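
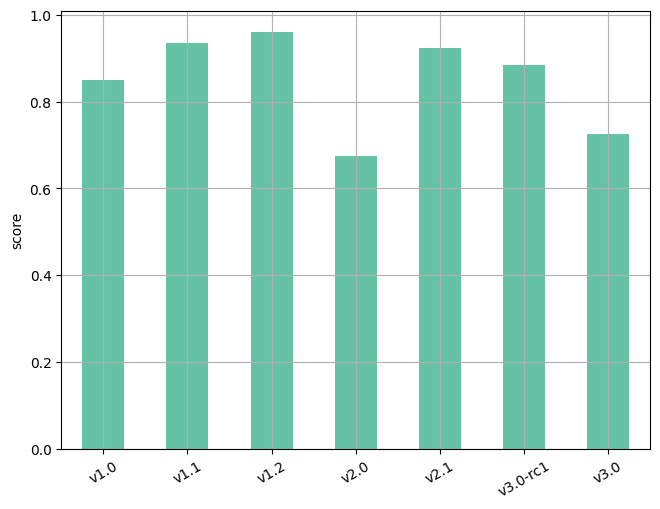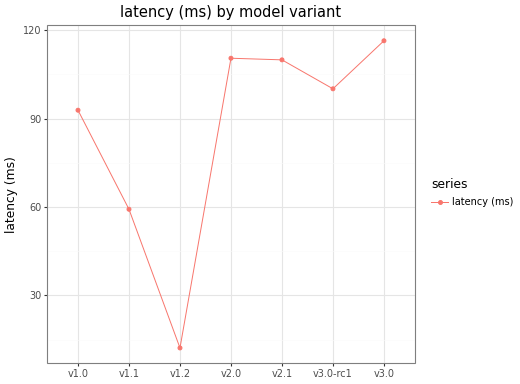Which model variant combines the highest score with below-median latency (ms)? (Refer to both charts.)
Chart 2 median latency (ms) ≈ 100; below-median model variants: v1.0, v1.1, v1.2. Among those, v1.2 has the highest score (≈ 1).

v1.2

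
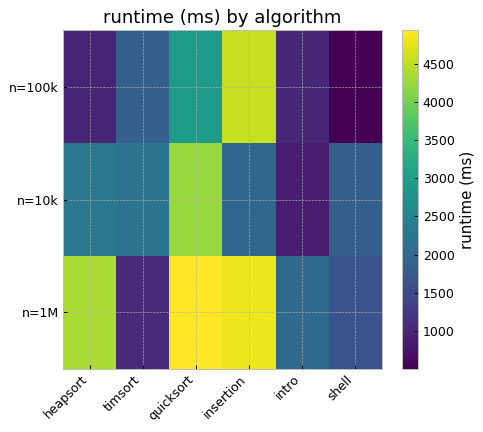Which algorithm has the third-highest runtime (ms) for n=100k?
Top 4 for n=100k: insertion ≈ 4500, quicksort ≈ 3000, timsort ≈ 2000, intro ≈ 1000.

timsort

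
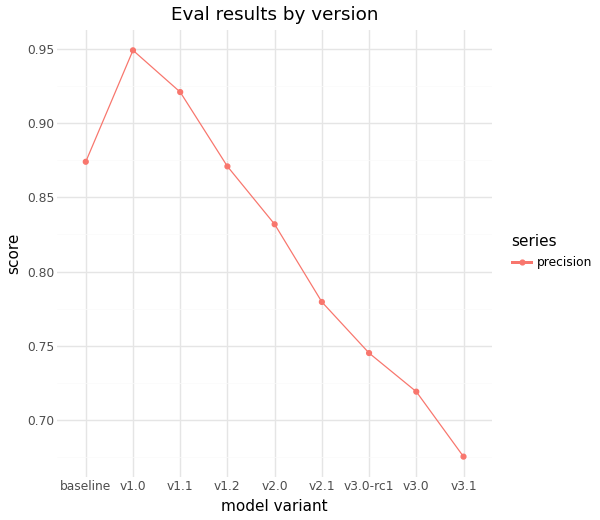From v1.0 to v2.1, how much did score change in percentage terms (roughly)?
v1.0 ≈ 0.95, v2.1 ≈ 0.80; (0.80 − 0.95) / 0.95 ≈ -15.8%.

≈ -15.8%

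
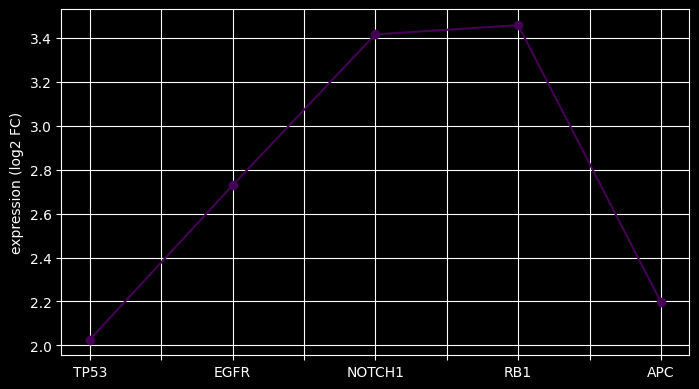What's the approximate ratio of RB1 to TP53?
≈ 1.7×

RB1 ≈ 3.4, TP53 ≈ 2.0; 3.4/2.0 ≈ 1.7.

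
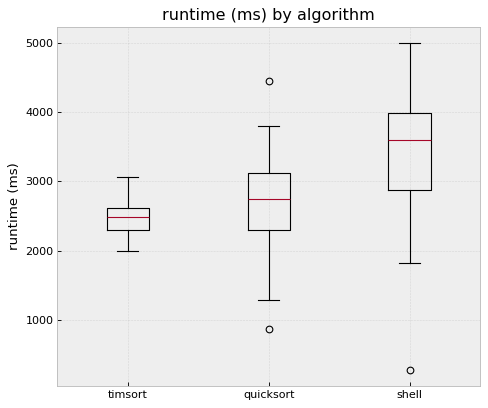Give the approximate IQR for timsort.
≈ 300

Q3 ≈ 2600, Q1 ≈ 2300; IQR ≈ 300.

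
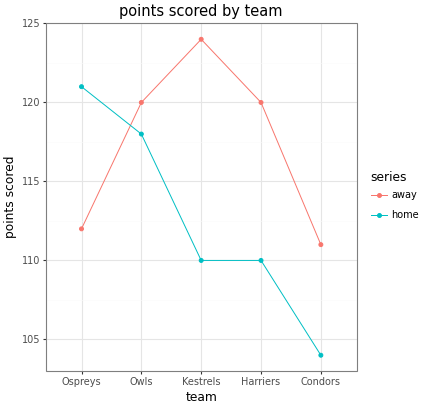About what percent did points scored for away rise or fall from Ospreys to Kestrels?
Ospreys ≈ 112, Kestrels ≈ 124; (124 − 112) / 112 ≈ +10.7%.

≈ +10.7%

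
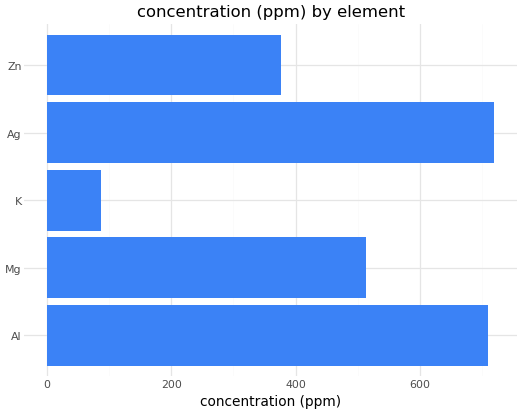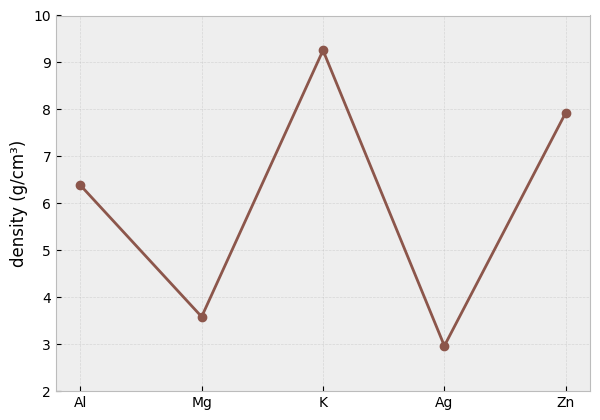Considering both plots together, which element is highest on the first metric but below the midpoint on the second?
Chart 2 median density (g/cm³) ≈ 6; below-median elements: Mg, Ag. Among those, Ag has the highest concentration (ppm) (≈ 700).

Ag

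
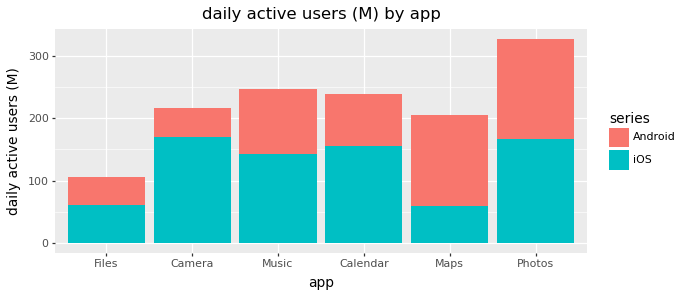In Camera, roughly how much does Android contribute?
Android top ≈ 200, bottom ≈ 150; segment ≈ 50.

≈ 50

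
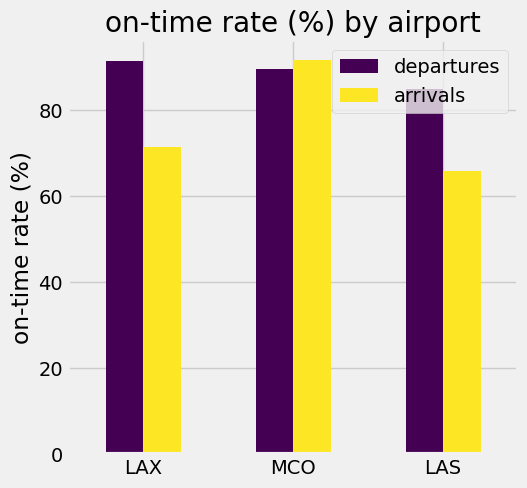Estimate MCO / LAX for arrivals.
MCO ≈ 90, LAX ≈ 70; 90/70 ≈ 1.29.

≈ 1.29×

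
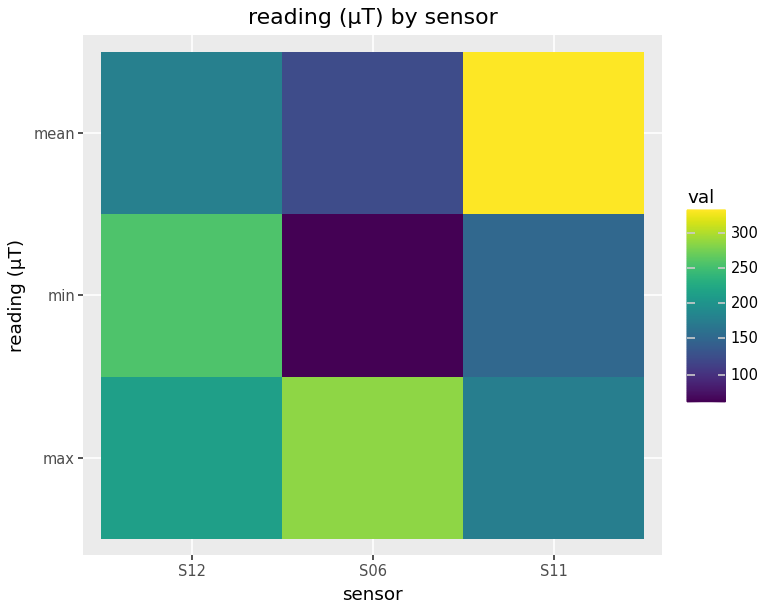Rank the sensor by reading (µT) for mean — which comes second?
Top 3 for mean: S11 ≈ 325, S12 ≈ 175, S06 ≈ 125.

S12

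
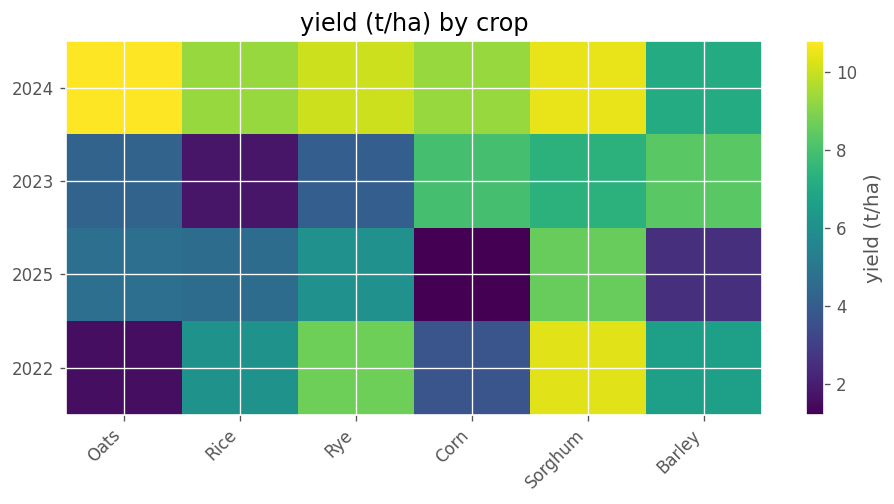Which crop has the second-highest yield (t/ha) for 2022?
Top 3 for 2022: Sorghum ≈ 10, Rye ≈ 9, Barley ≈ 7.

Rye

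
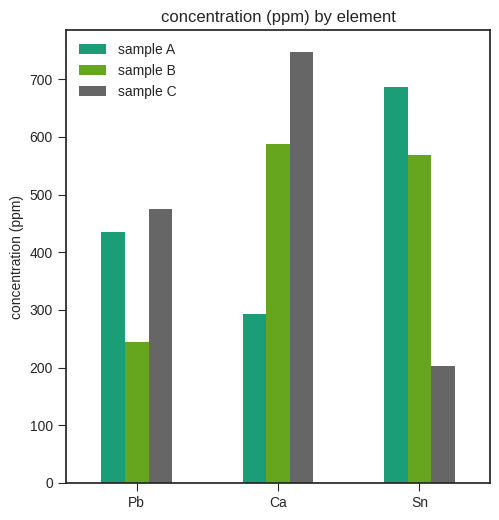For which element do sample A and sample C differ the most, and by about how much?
Sn: sample A ≈ 700, sample C ≈ 200 → gap ≈ 500. Next-largest (Ca) is only ≈ 400.

Sn, ≈ 500 ppm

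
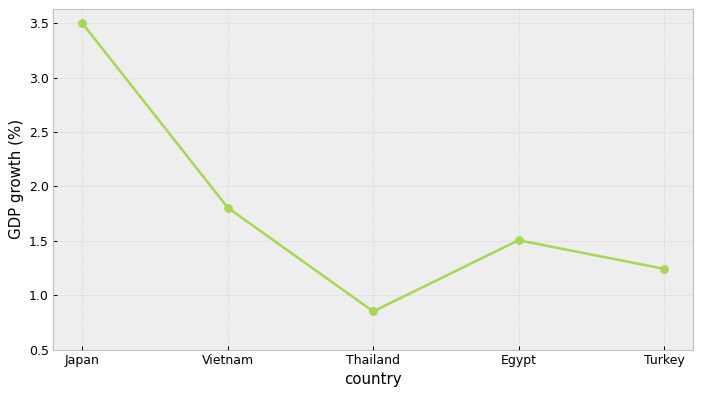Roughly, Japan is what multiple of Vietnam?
Japan ≈ 3.5, Vietnam ≈ 2.0; 3.5/2.0 ≈ 1.75.

≈ 1.75×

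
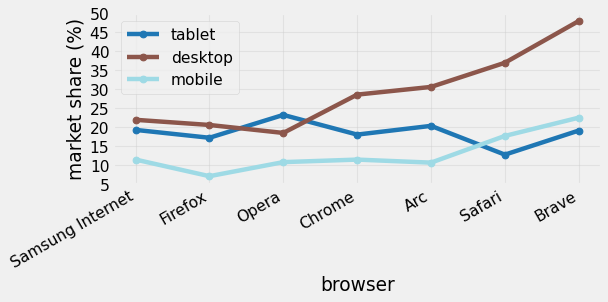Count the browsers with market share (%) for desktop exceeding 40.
1

Above 40: Brave.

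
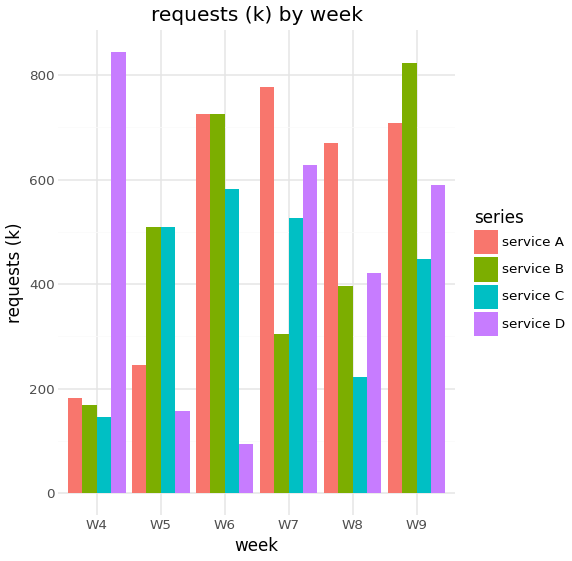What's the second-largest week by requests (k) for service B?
W6

Top 3 for service B: W9 ≈ 800, W6 ≈ 700, W5 ≈ 500.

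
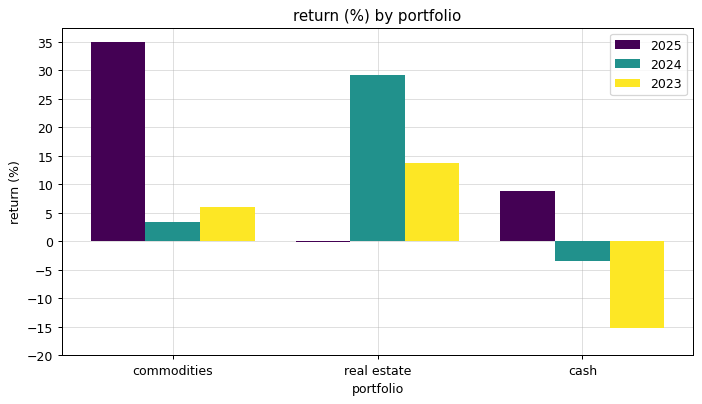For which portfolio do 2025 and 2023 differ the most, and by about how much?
commodities, ≈ 30 %

commodities: 2025 ≈ 35, 2023 ≈ 5 → gap ≈ 30. Next-largest (cash) is only ≈ 25.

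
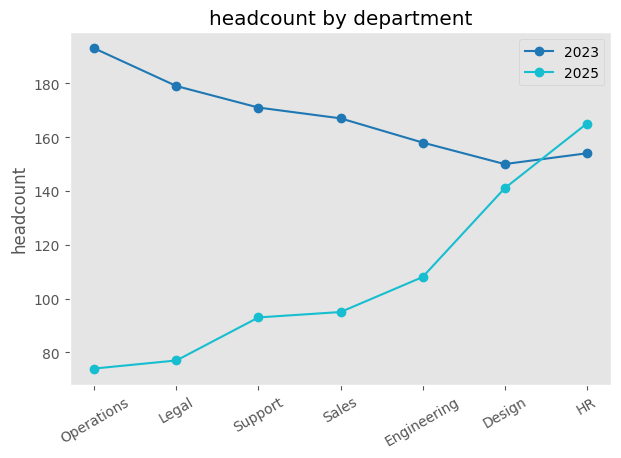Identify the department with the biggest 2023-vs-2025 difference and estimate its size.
Operations: 2023 ≈ 190, 2025 ≈ 70 → gap ≈ 120. Next-largest (Legal) is only ≈ 100.

Operations, ≈ 120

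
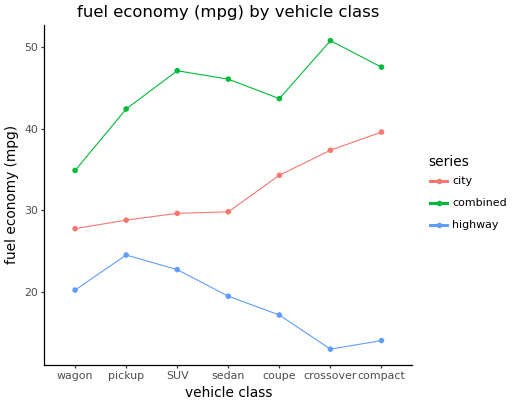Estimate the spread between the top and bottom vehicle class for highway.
≈ 10

Max pickup ≈ 25, min crossover ≈ 15; range ≈ 10.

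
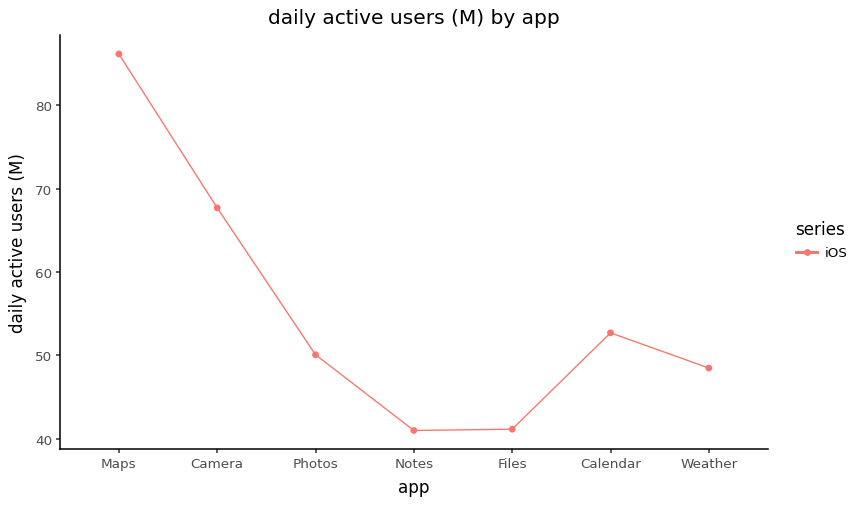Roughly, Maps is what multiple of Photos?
Maps ≈ 85, Photos ≈ 50; 85/50 ≈ 1.7.

≈ 1.7×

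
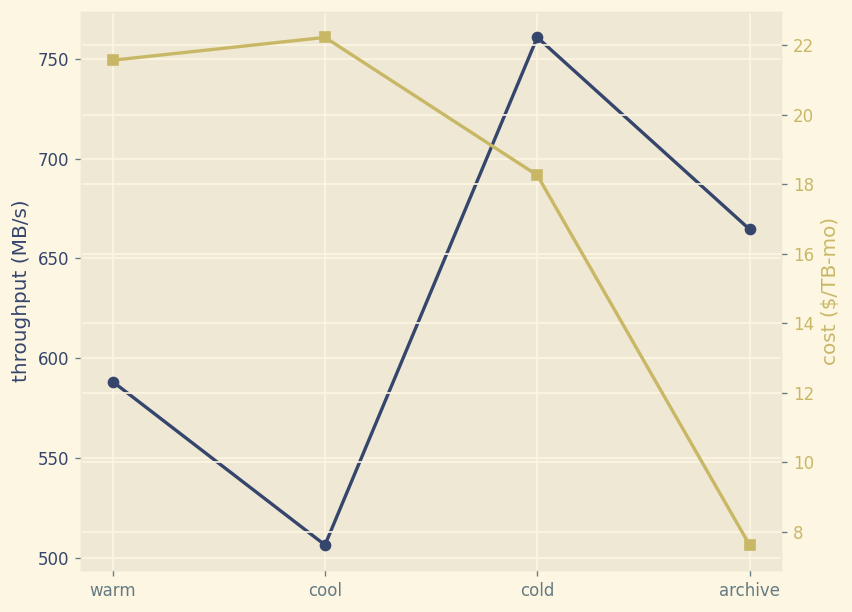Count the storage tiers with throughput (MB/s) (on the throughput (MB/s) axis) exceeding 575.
Above 575: warm, cold, archive.

3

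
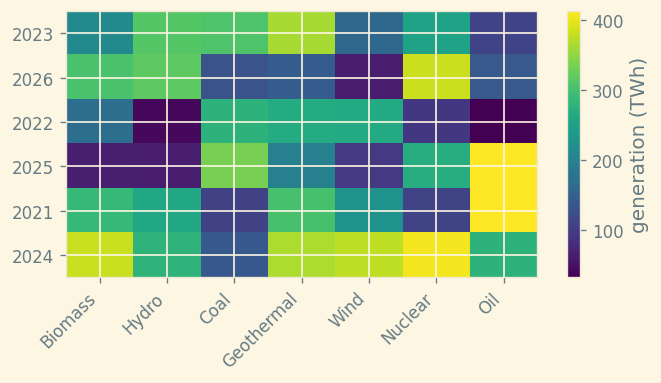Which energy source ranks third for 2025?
Top 4 for 2025: Oil ≈ 400, Coal ≈ 350, Nuclear ≈ 250, Geothermal ≈ 200.

Nuclear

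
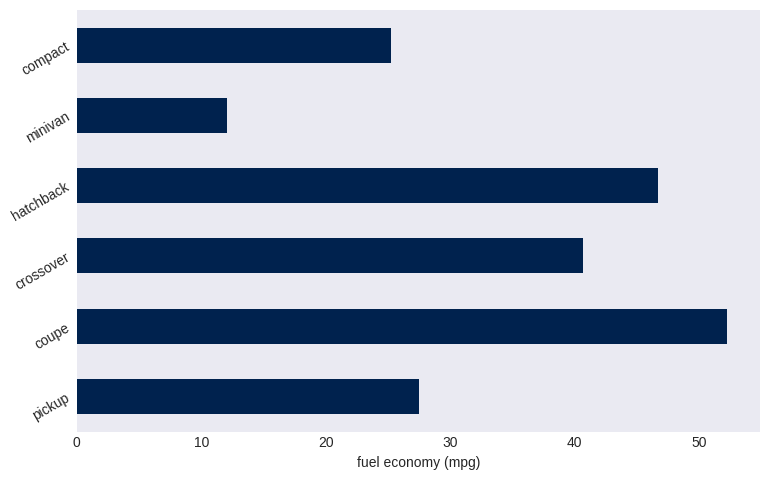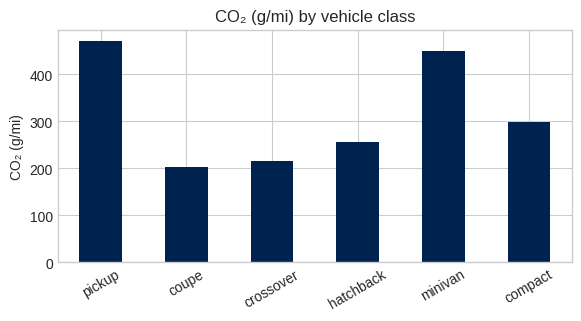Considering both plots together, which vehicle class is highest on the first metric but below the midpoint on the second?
Chart 2 median CO₂ (g/mi) ≈ 300; below-median vehicle classes: coupe, crossover, hatchback. Among those, coupe has the highest fuel economy (mpg) (≈ 50).

coupe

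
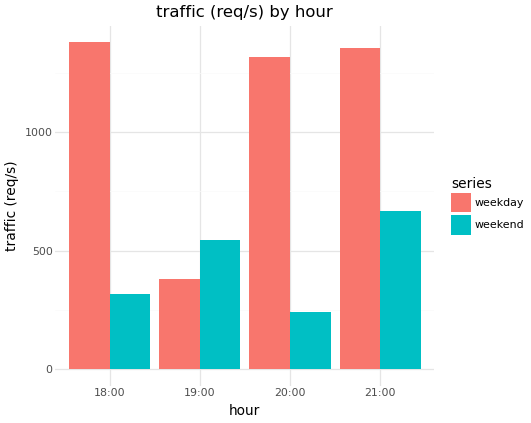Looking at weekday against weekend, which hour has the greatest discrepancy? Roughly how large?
20:00: weekday ≈ 1400, weekend ≈ 200 → gap ≈ 1200. Next-largest (18:00) is only ≈ 1000.

20:00, ≈ 1200 req/s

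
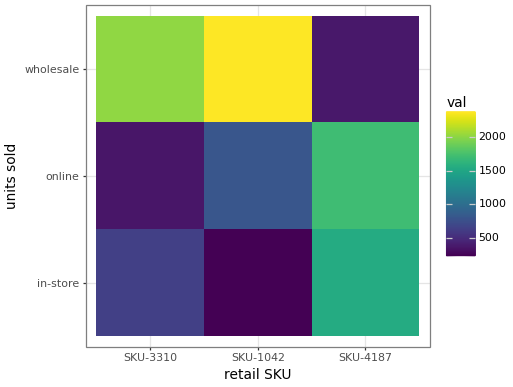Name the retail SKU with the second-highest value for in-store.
Top 3 for in-store: SKU-4187 ≈ 1600, SKU-3310 ≈ 600, SKU-1042 ≈ 200.

SKU-3310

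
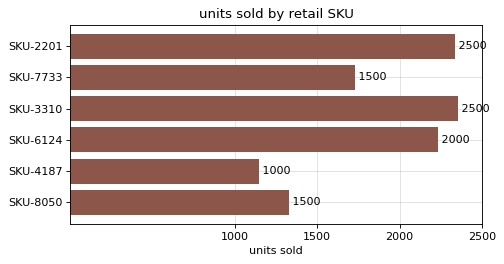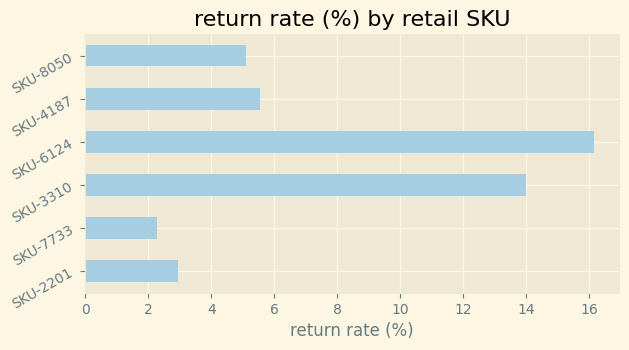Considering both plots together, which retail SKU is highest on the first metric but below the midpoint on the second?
Chart 2 median return rate (%) ≈ 6; below-median retail SKUs: SKU-2201, SKU-7733, SKU-8050. Among those, SKU-2201 has the highest units sold (≈ 2500).

SKU-2201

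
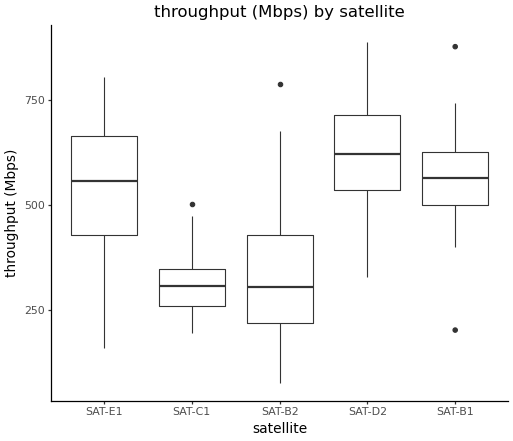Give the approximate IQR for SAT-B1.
Q3 ≈ 650, Q1 ≈ 500; IQR ≈ 150.

≈ 150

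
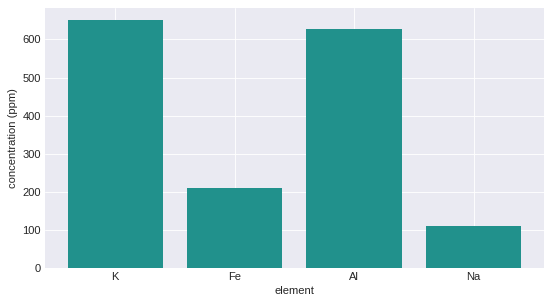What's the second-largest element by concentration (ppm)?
Top 3: K ≈ 700, Al ≈ 600, Fe ≈ 200.

Al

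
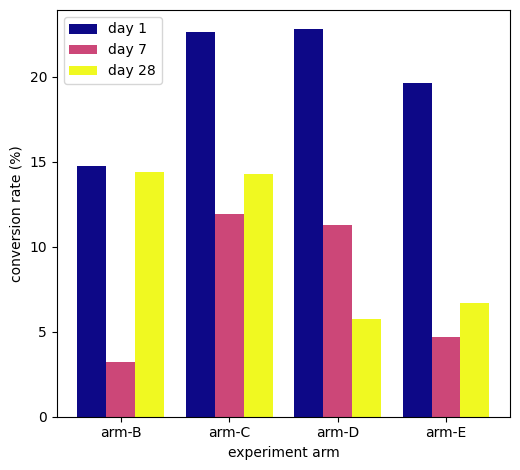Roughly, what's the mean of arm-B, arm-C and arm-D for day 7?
(4 + 12 + 12) / 3 ≈ 9.

≈ 9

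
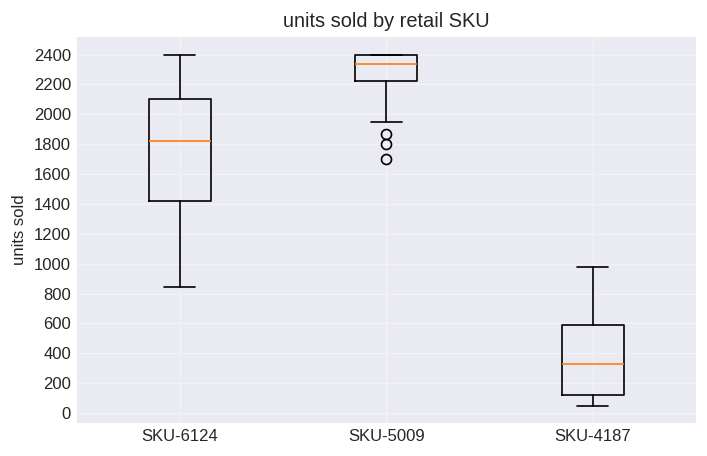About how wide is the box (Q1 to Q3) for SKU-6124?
≈ 800

Q3 ≈ 2200, Q1 ≈ 1400; IQR ≈ 800.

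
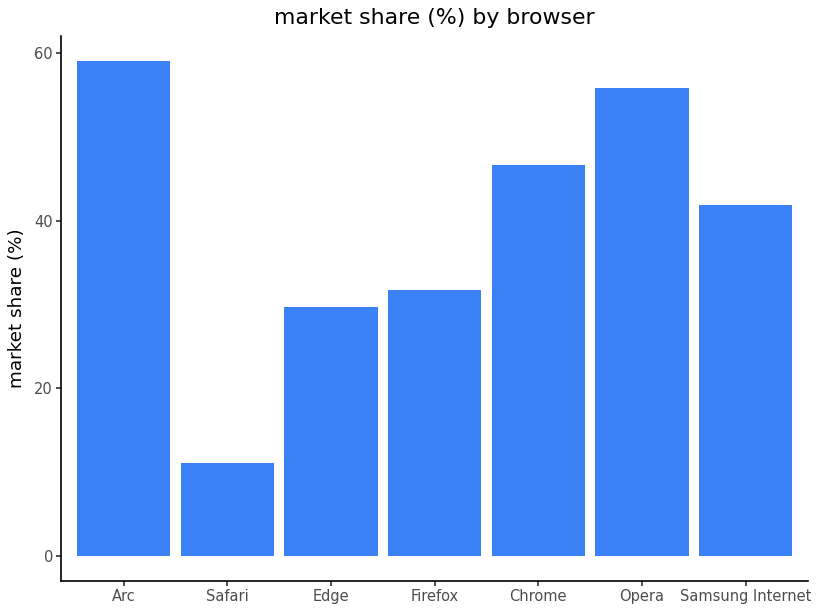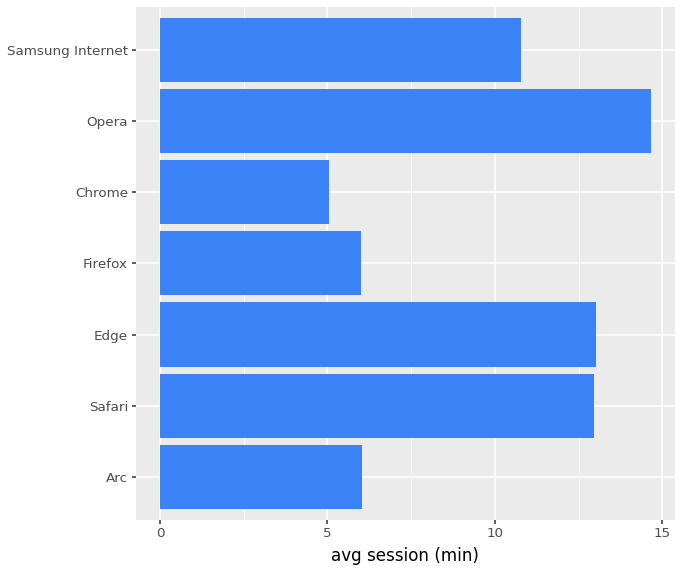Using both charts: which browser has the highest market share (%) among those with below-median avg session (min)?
Arc

Chart 2 median avg session (min) ≈ 10; below-median browsers: Arc, Firefox, Chrome. Among those, Arc has the highest market share (%) (≈ 60).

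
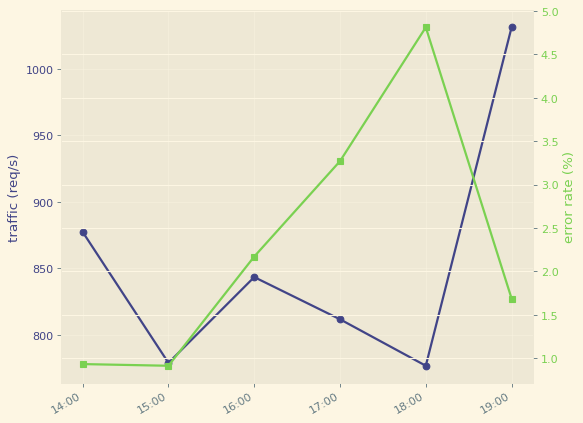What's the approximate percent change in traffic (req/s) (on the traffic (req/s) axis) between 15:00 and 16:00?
15:00 ≈ 775, 16:00 ≈ 850; (850 − 775) / 775 ≈ +9.7%.

≈ +9.7%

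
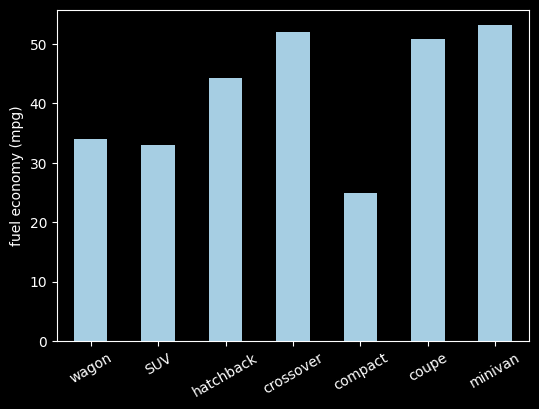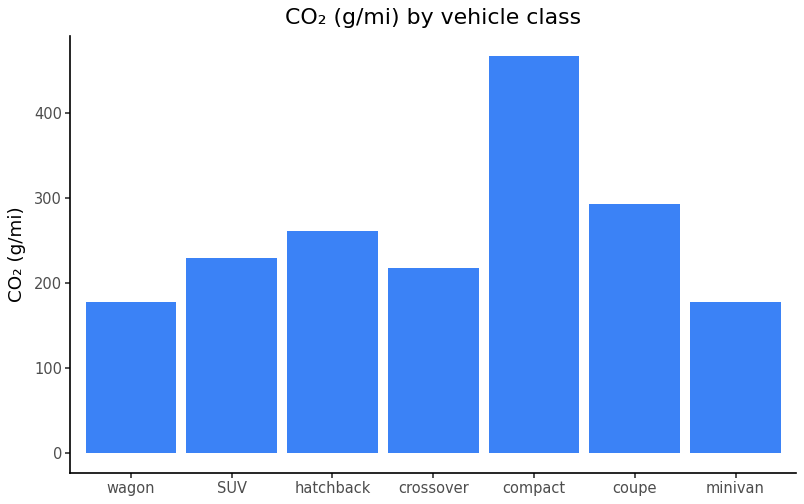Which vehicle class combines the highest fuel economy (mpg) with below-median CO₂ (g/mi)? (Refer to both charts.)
Chart 2 median CO₂ (g/mi) ≈ 250; below-median vehicle classes: wagon, crossover, minivan. Among those, minivan has the highest fuel economy (mpg) (≈ 55).

minivan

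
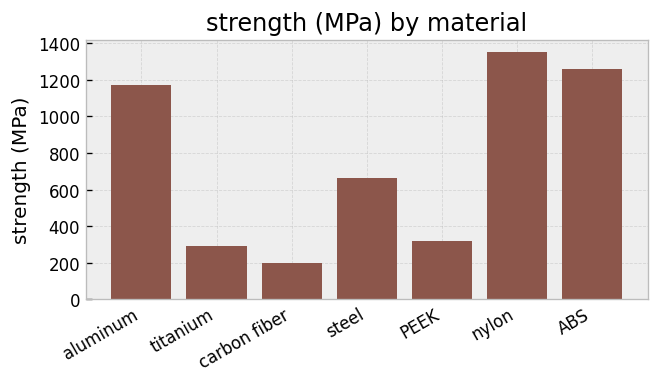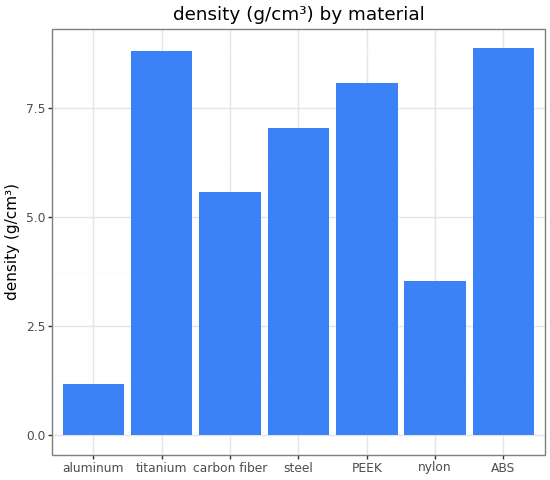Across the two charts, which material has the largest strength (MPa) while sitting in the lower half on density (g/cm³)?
Chart 2 median density (g/cm³) ≈ 7; below-median materials: aluminum, carbon fiber, nylon. Among those, nylon has the highest strength (MPa) (≈ 1400).

nylon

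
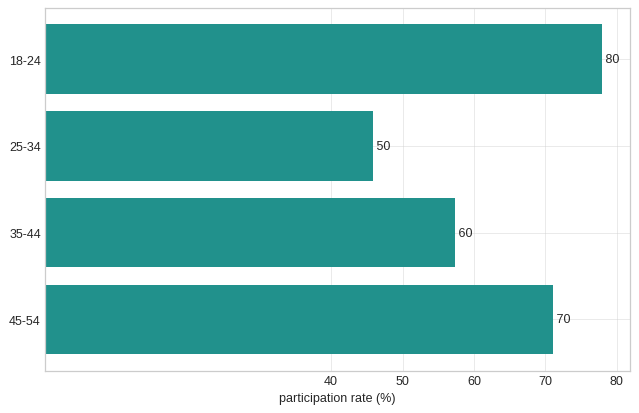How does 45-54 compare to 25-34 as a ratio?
45-54 ≈ 70, 25-34 ≈ 50; 70/50 ≈ 1.4.

≈ 1.4×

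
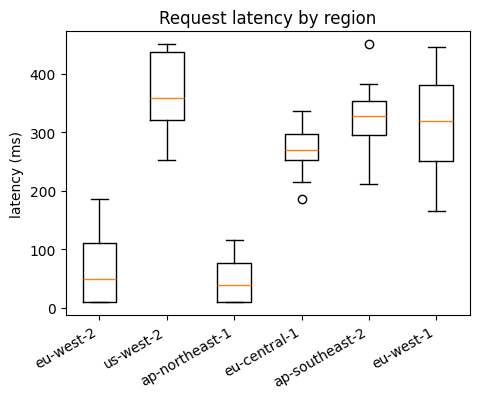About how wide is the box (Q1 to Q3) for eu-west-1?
≈ 150

Q3 ≈ 400, Q1 ≈ 250; IQR ≈ 150.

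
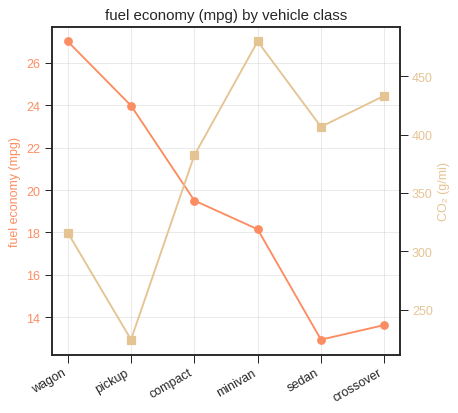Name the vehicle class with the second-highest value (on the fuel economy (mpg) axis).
pickup

Top 3 (on the fuel economy (mpg) axis): wagon ≈ 28, pickup ≈ 24, compact ≈ 20.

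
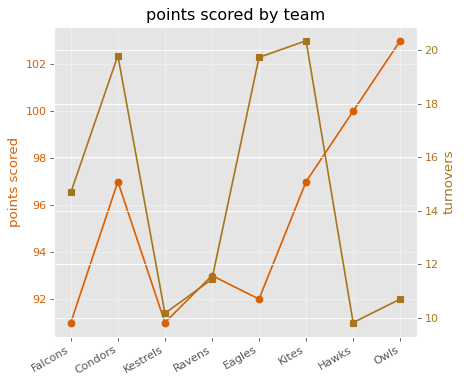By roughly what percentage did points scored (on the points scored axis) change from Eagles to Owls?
Eagles ≈ 92, Owls ≈ 103; (103 − 92) / 92 ≈ +12%.

≈ +12%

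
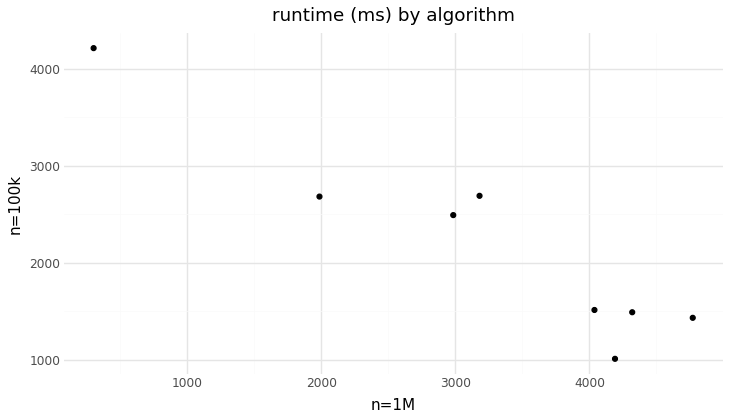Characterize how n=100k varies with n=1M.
negative, strong

Points are negatively correlated; strong (|r| ≈ 1.0).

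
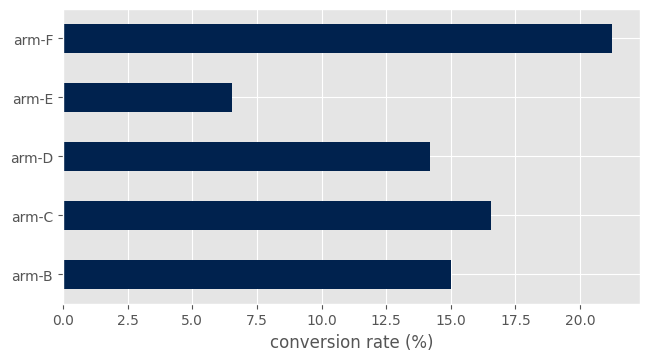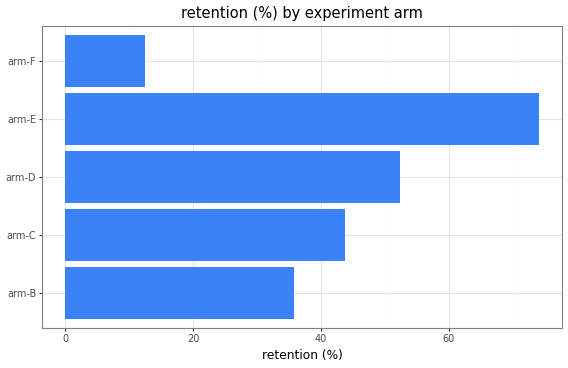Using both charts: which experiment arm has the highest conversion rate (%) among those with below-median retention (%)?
Chart 2 median retention (%) ≈ 40; below-median experiment arms: arm-B, arm-F. Among those, arm-F has the highest conversion rate (%) (≈ 22).

arm-F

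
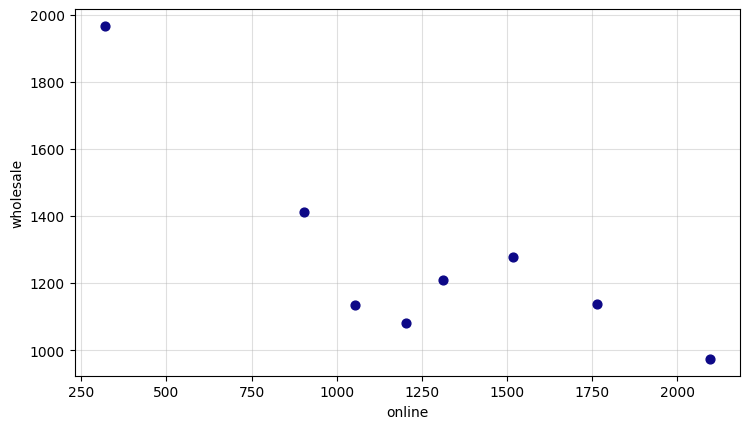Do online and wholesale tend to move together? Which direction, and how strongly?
negative, strong

Points are negatively correlated; strong (|r| ≈ 0.8).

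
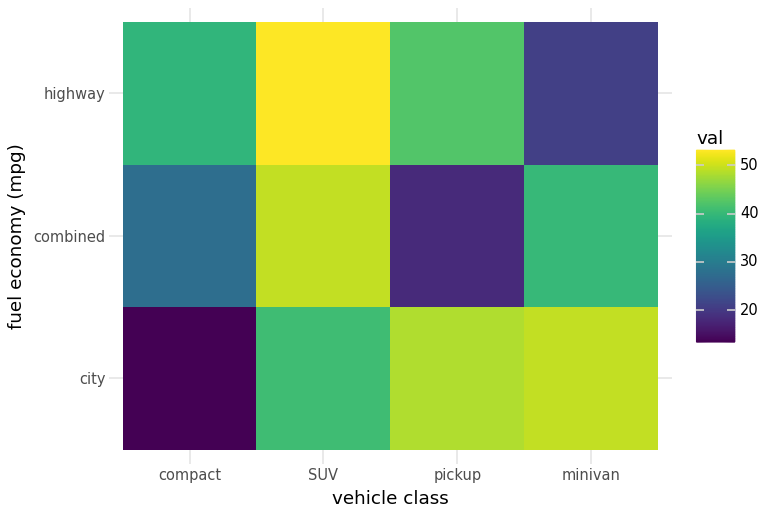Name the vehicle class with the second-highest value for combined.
minivan

Top 3 for combined: SUV ≈ 50, minivan ≈ 40, compact ≈ 30.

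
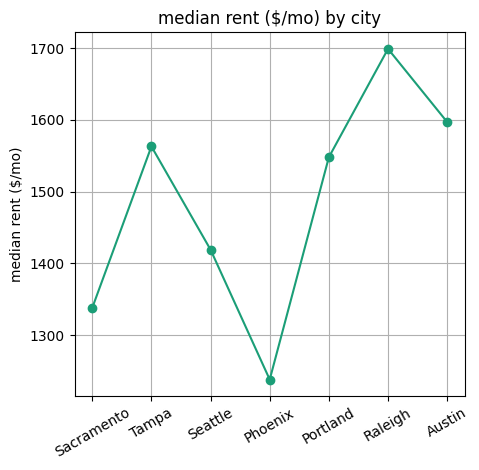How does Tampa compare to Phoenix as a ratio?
≈ 1.24×

Tampa ≈ 1550, Phoenix ≈ 1250; 1550/1250 ≈ 1.24.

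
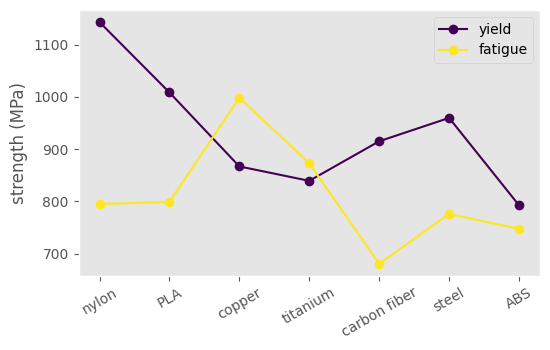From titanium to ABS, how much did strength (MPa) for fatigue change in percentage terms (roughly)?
titanium ≈ 850, ABS ≈ 750; (750 − 850) / 850 ≈ -11.8%.

≈ -11.8%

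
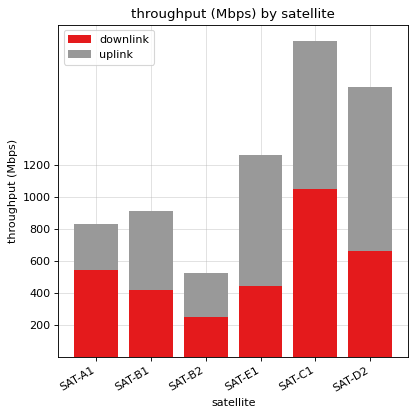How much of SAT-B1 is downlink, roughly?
downlink top ≈ 400, bottom ≈ 0; segment ≈ 400.

≈ 400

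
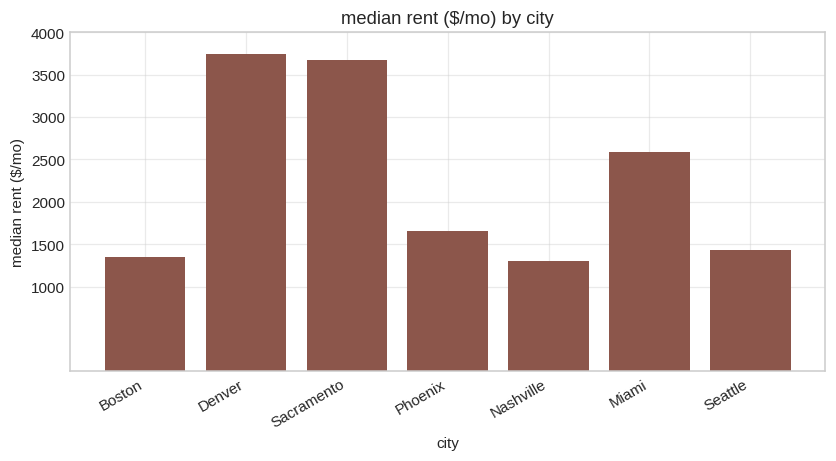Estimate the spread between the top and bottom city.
≈ 2000

Max Denver ≈ 3500, min Nashville ≈ 1500; range ≈ 2000.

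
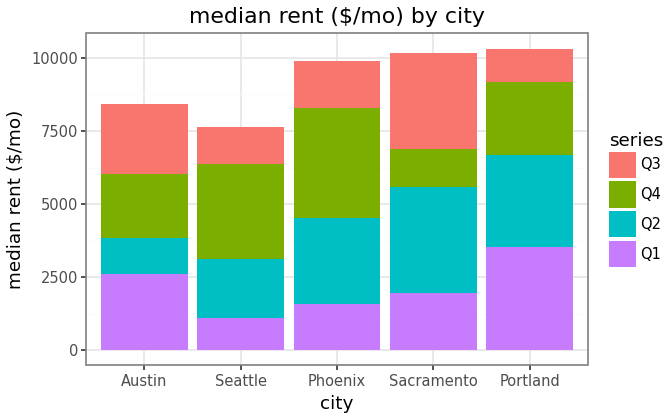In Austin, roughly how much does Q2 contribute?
Q2 top ≈ 4000, bottom ≈ 3000; segment ≈ 1000.

≈ 1000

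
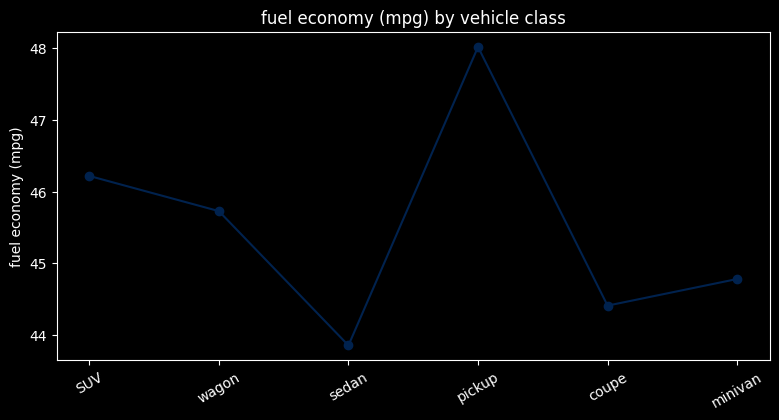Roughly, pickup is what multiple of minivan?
≈ 1.07×

pickup ≈ 48.0, minivan ≈ 45.0; 48.0/45.0 ≈ 1.07.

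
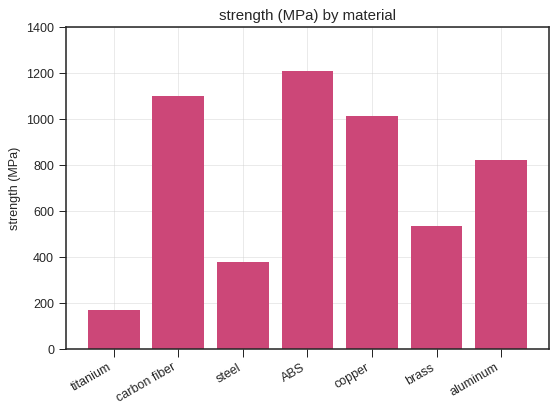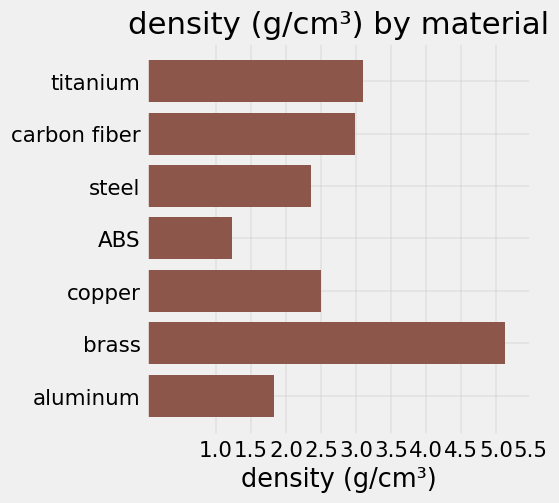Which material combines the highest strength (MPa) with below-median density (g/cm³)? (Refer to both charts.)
Chart 2 median density (g/cm³) ≈ 2.5; below-median materials: steel, ABS, aluminum. Among those, ABS has the highest strength (MPa) (≈ 1200).

ABS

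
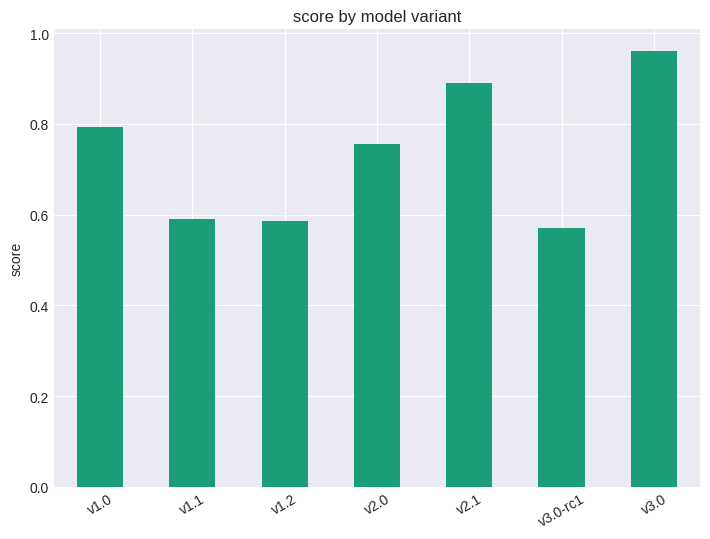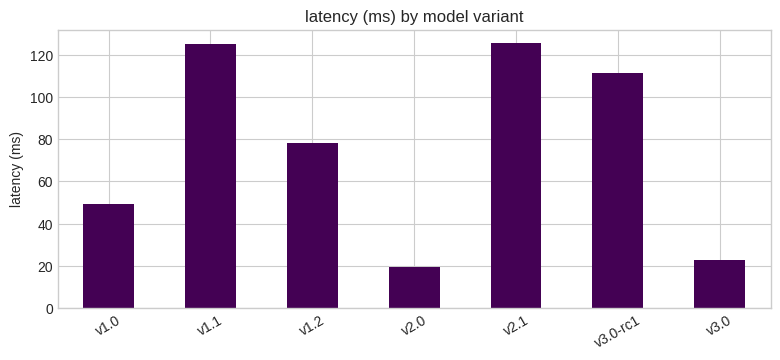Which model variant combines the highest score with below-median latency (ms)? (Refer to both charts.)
v3.0

Chart 2 median latency (ms) ≈ 80; below-median model variants: v1.0, v2.0, v3.0. Among those, v3.0 has the highest score (≈ 1).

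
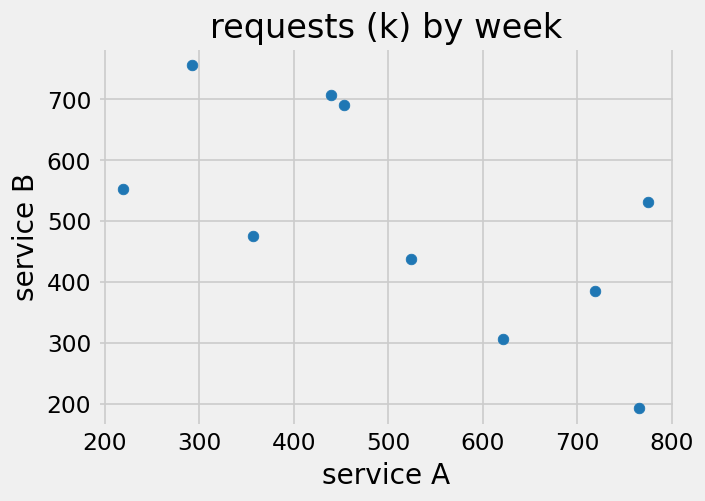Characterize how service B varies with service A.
Points are negatively correlated; moderate (|r| ≈ 0.6).

negative, moderate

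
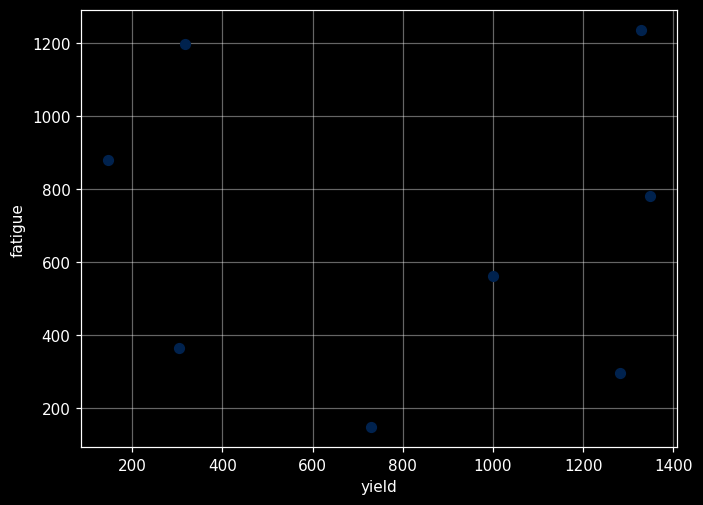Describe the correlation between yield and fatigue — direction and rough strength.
Points are roughly uncorrelated; weak (|r| ≈ 0.0).

no clear correlation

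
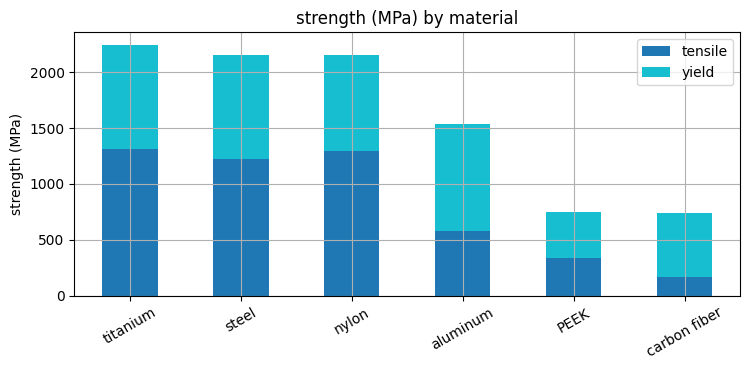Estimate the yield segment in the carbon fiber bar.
≈ 600

yield top ≈ 800, bottom ≈ 200; segment ≈ 600.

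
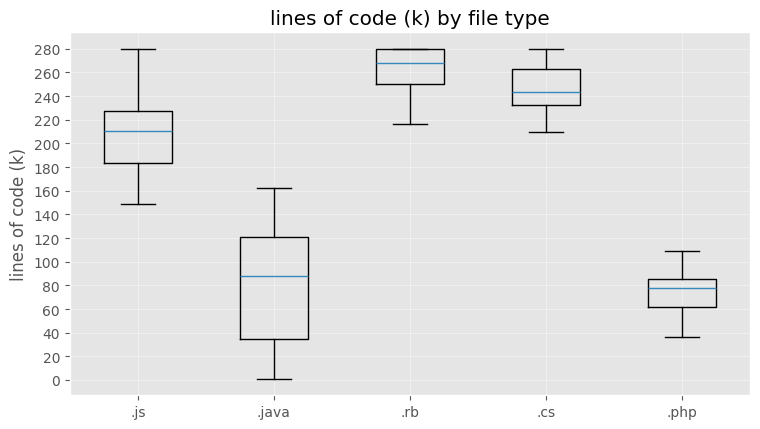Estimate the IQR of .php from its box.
Q3 ≈ 80, Q1 ≈ 60; IQR ≈ 20.

≈ 20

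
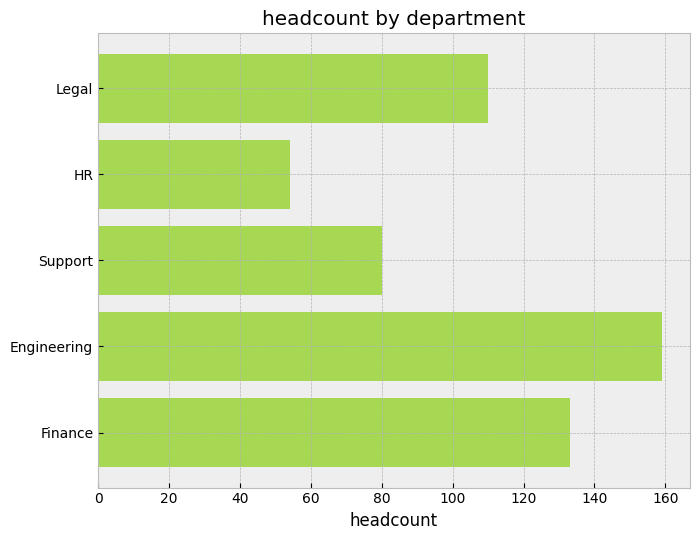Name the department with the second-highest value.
Top 3: Engineering ≈ 160, Finance ≈ 140, Legal ≈ 120.

Finance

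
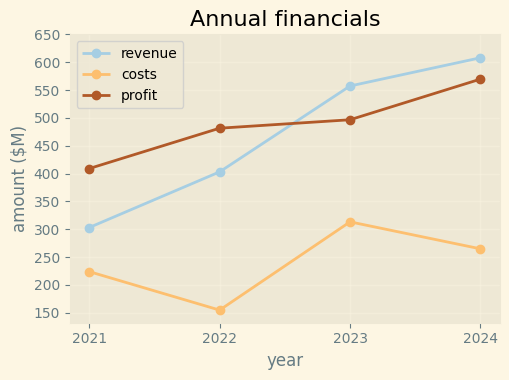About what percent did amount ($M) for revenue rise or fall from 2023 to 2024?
2023 ≈ 550, 2024 ≈ 600; (600 − 550) / 550 ≈ +9.1%.

≈ +9.1%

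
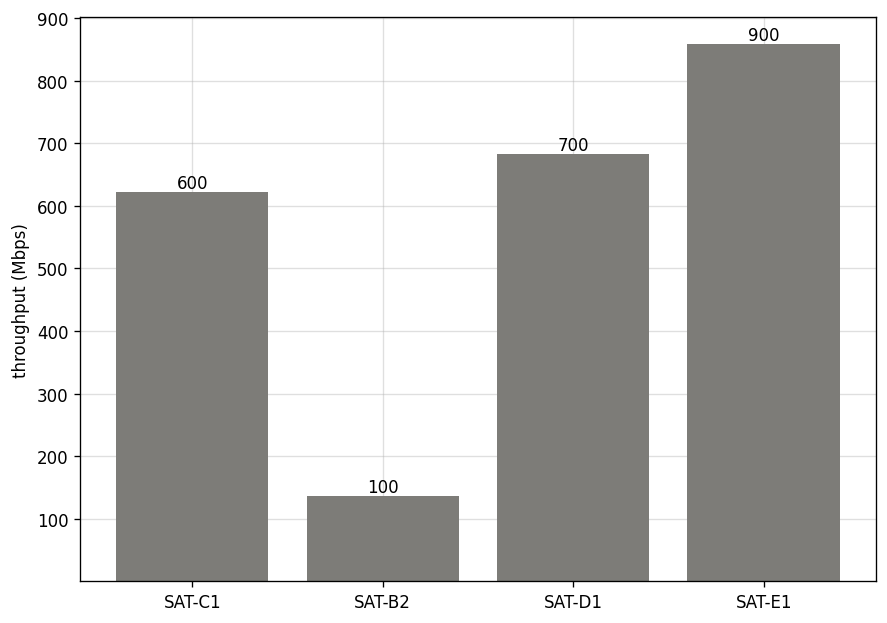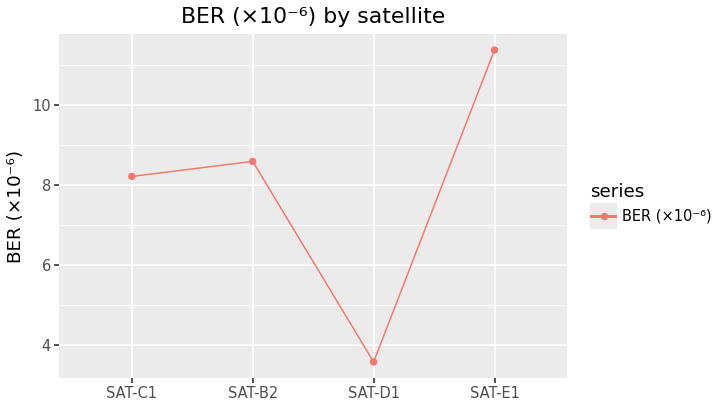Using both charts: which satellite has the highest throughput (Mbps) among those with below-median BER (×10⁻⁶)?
Chart 2 median BER (×10⁻⁶) ≈ 8; below-median satellites: SAT-C1, SAT-D1. Among those, SAT-D1 has the highest throughput (Mbps) (≈ 700).

SAT-D1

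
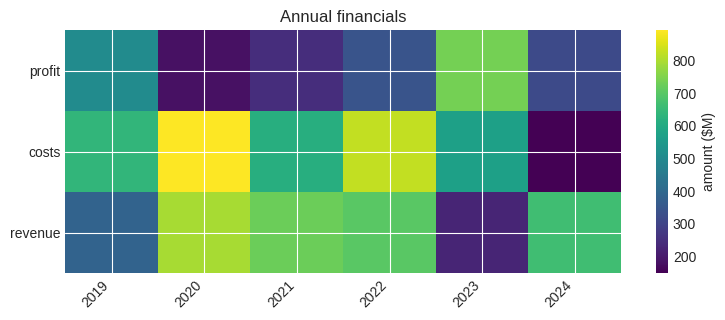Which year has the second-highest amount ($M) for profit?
Top 3 for profit: 2023 ≈ 700, 2019 ≈ 500, 2022 ≈ 300.

2019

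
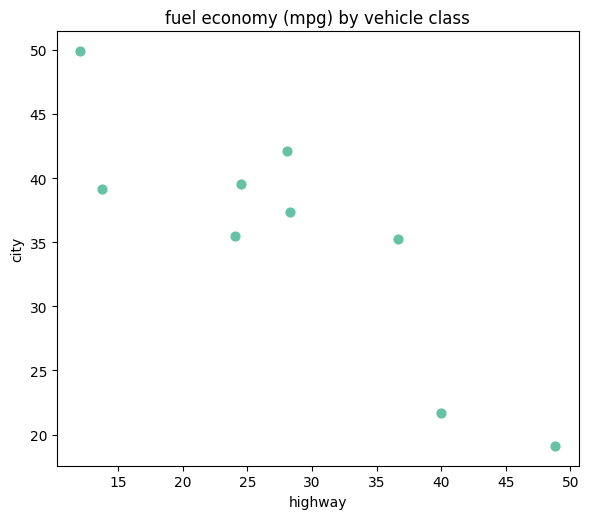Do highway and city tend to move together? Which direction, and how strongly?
Points are negatively correlated; strong (|r| ≈ 0.9).

negative, strong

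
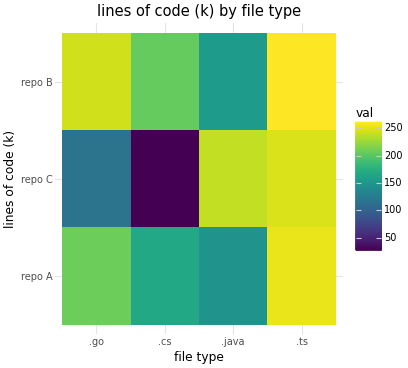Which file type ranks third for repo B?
Top 4 for repo B: .ts ≈ 260, .go ≈ 240, .cs ≈ 200, .java ≈ 160.

.cs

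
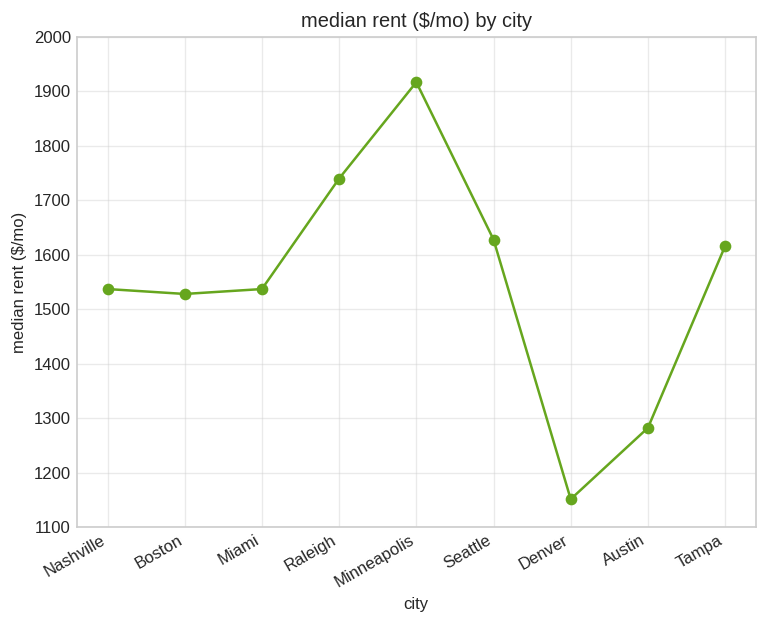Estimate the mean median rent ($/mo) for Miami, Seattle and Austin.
≈ 1467

(1500 + 1600 + 1300) / 3 ≈ 1467.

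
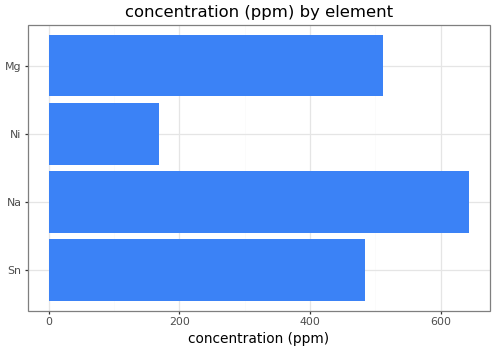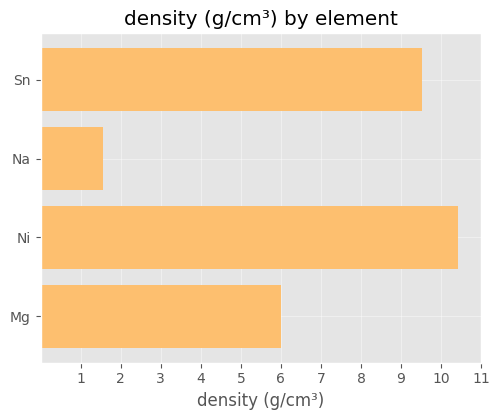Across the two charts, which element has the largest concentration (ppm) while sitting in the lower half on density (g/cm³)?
Na

Chart 2 median density (g/cm³) ≈ 8; below-median elements: Na, Mg. Among those, Na has the highest concentration (ppm) (≈ 600).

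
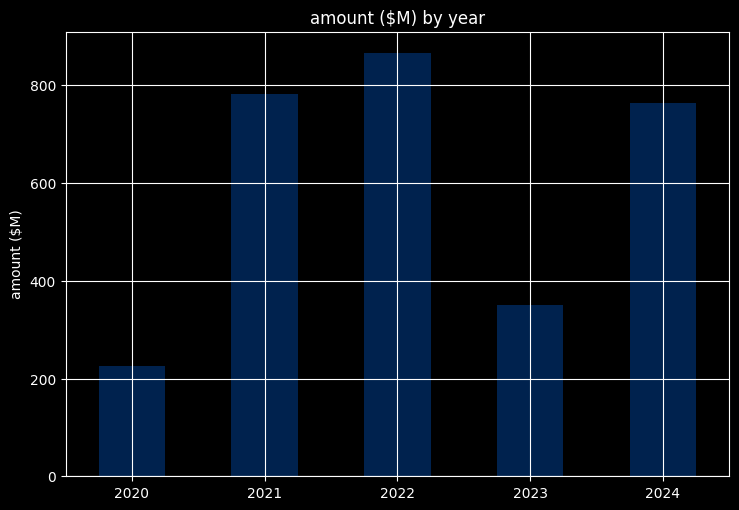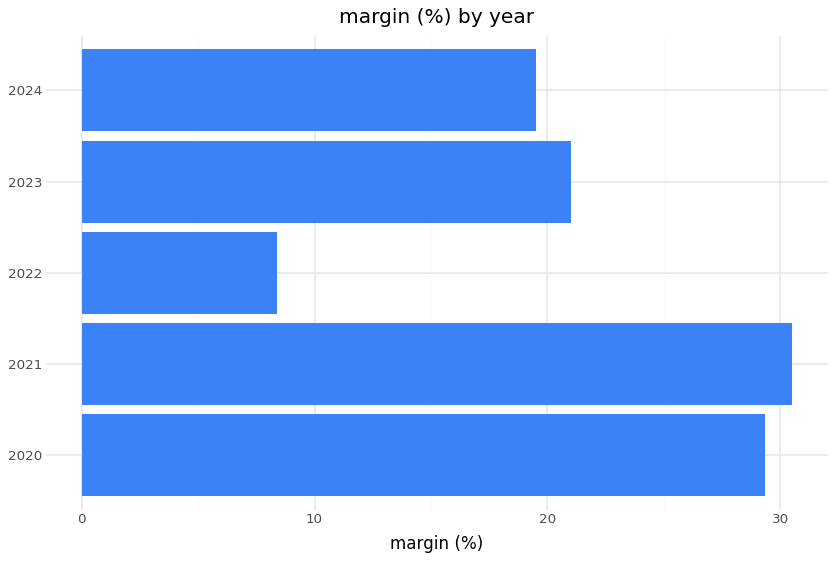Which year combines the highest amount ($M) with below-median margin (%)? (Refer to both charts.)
2022

Chart 2 median margin (%) ≈ 20; below-median years: 2022, 2024. Among those, 2022 has the highest amount ($M) (≈ 900).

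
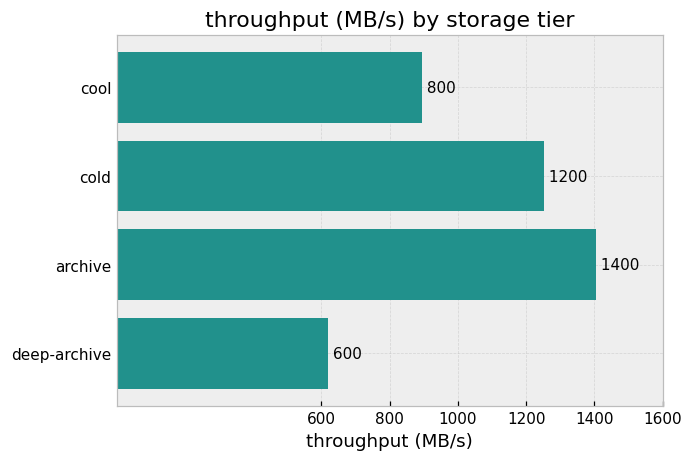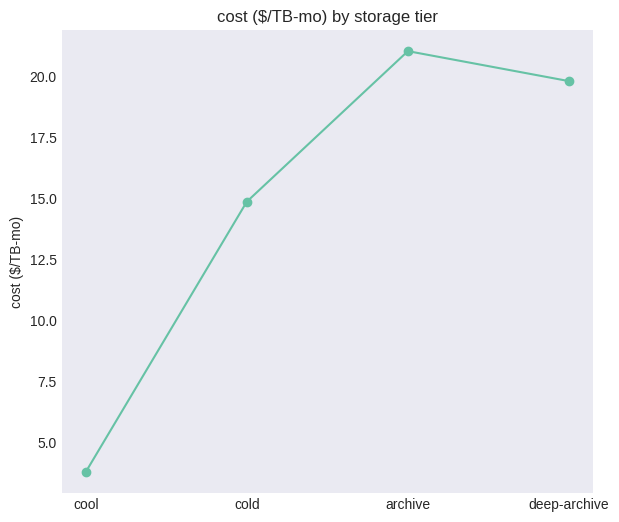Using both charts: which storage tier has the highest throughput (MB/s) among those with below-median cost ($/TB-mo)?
Chart 2 median cost ($/TB-mo) ≈ 18; below-median storage tiers: cool, cold. Among those, cold has the highest throughput (MB/s) (≈ 1200).

cold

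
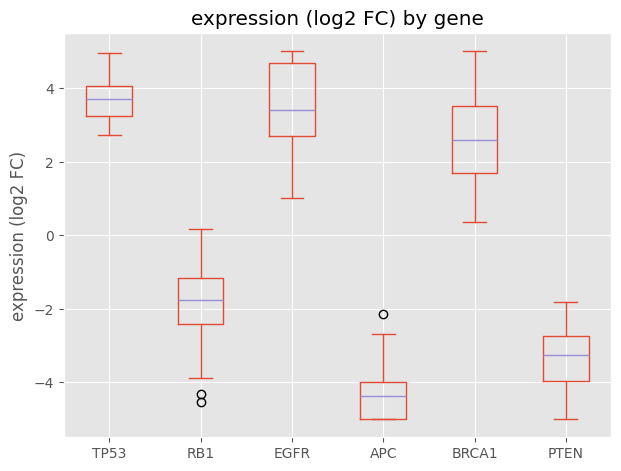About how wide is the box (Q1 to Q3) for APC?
≈ 1

Q3 ≈ -4, Q1 ≈ -5; IQR ≈ 1.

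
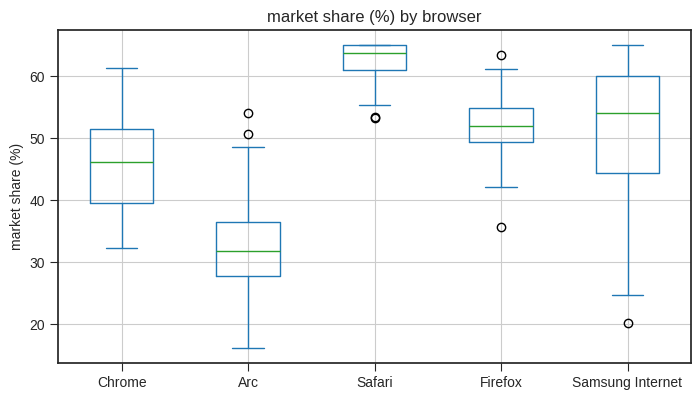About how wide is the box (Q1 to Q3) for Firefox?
≈ 5

Q3 ≈ 55, Q1 ≈ 50; IQR ≈ 5.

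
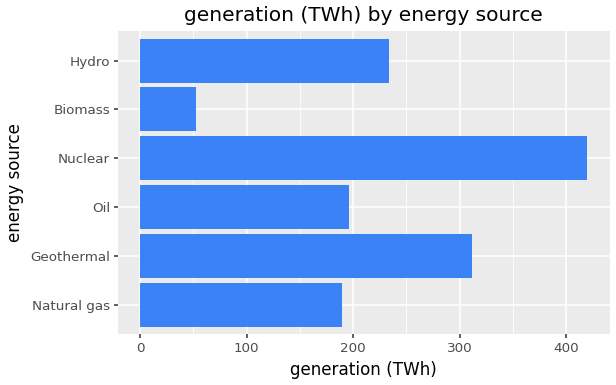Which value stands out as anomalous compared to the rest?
Nuclear

Nuclear ≈ 400; the rest sit between ≈ 50 and ≈ 300.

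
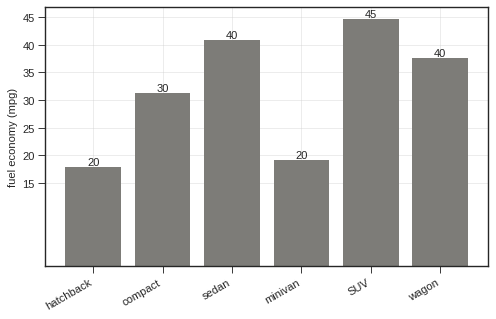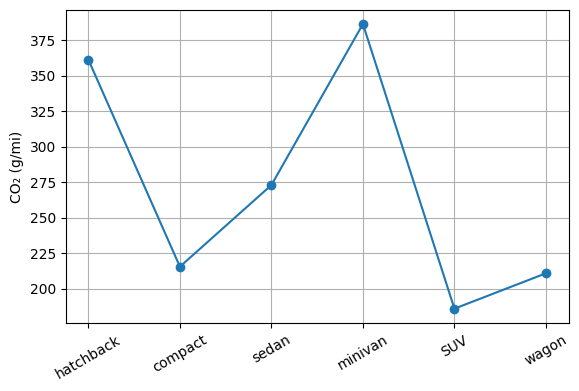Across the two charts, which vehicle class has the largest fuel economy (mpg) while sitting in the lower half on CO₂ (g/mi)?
SUV

Chart 2 median CO₂ (g/mi) ≈ 250; below-median vehicle classes: compact, SUV, wagon. Among those, SUV has the highest fuel economy (mpg) (≈ 45).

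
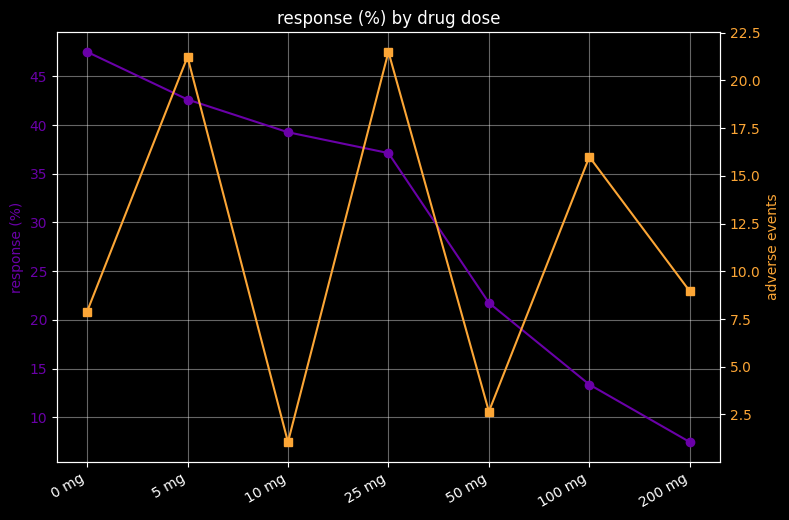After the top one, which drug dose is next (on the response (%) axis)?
Top 3 (on the response (%) axis): 0 mg ≈ 50, 5 mg ≈ 45, 10 mg ≈ 40.

5 mg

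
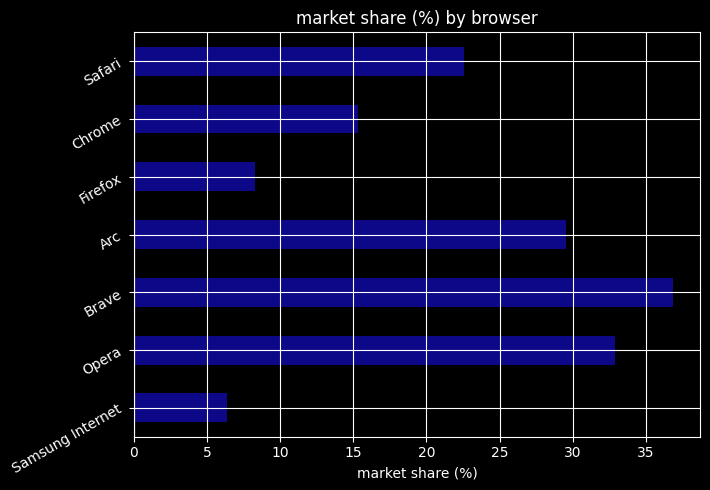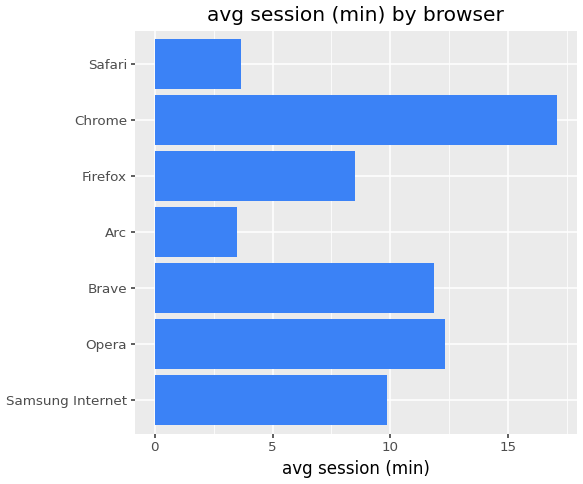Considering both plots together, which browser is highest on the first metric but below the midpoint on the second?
Arc

Chart 2 median avg session (min) ≈ 10; below-median browsers: Arc, Firefox, Safari. Among those, Arc has the highest market share (%) (≈ 30).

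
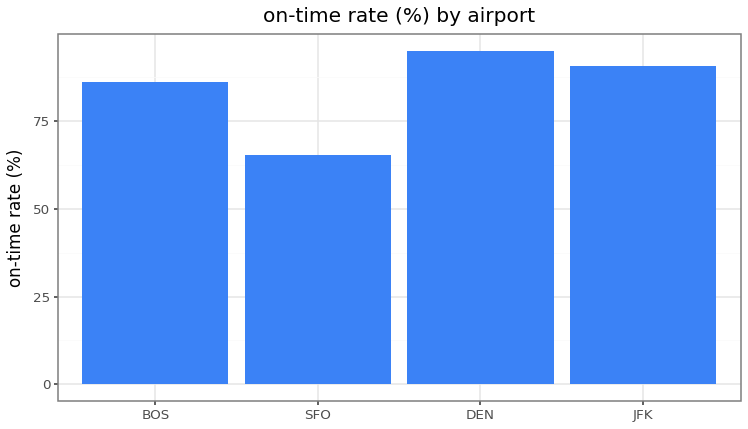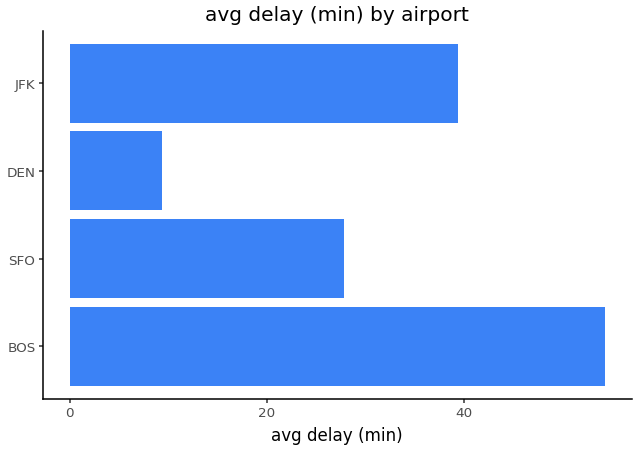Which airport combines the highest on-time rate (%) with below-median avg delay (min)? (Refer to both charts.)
DEN

Chart 2 median avg delay (min) ≈ 35; below-median airports: SFO, DEN. Among those, DEN has the highest on-time rate (%) (≈ 100).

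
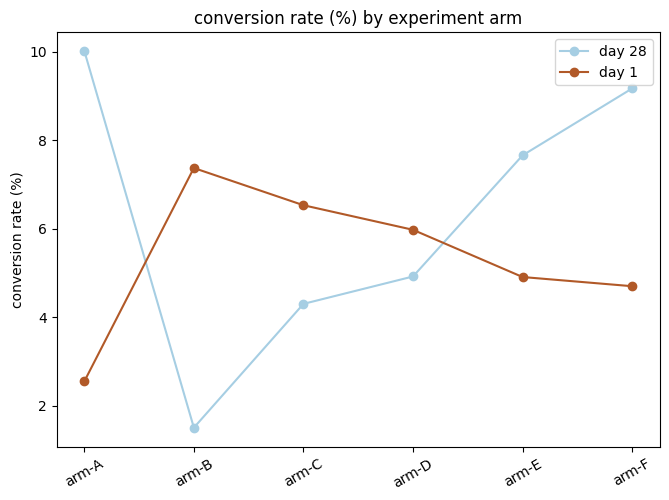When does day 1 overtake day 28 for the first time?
arm-B

arm-A: day 1 ≈ 3 vs day 28 ≈ 10 (not yet); arm-B: day 1 ≈ 7 vs day 28 ≈ 2 (first crossover).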